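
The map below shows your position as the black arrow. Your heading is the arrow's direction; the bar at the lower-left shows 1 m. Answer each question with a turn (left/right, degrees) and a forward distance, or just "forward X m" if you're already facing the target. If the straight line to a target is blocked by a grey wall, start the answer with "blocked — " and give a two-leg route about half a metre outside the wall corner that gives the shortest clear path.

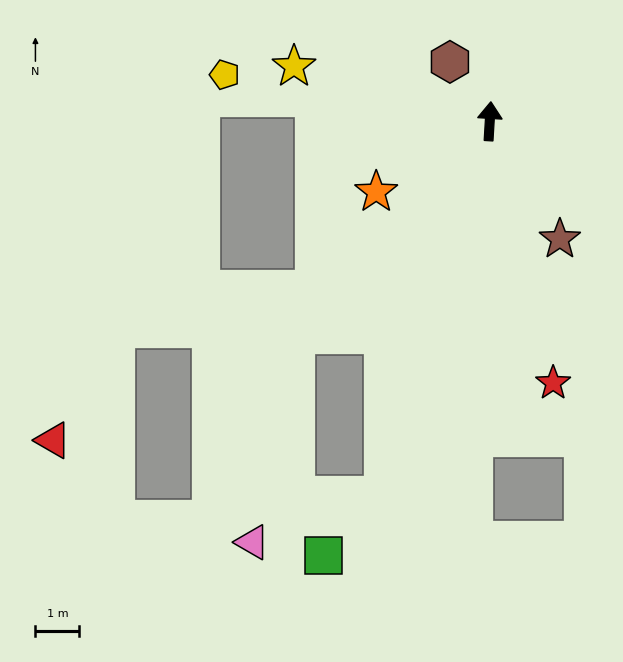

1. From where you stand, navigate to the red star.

turn right 163°, forward 6.1 m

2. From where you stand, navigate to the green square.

blocked — turn left 167°, forward 8.8 m, then turn right 28°, forward 1.9 m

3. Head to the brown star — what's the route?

turn right 146°, forward 3.1 m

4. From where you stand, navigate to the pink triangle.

blocked — turn left 141°, forward 6.6 m, then turn left 30°, forward 4.8 m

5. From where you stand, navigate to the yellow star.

turn left 78°, forward 4.6 m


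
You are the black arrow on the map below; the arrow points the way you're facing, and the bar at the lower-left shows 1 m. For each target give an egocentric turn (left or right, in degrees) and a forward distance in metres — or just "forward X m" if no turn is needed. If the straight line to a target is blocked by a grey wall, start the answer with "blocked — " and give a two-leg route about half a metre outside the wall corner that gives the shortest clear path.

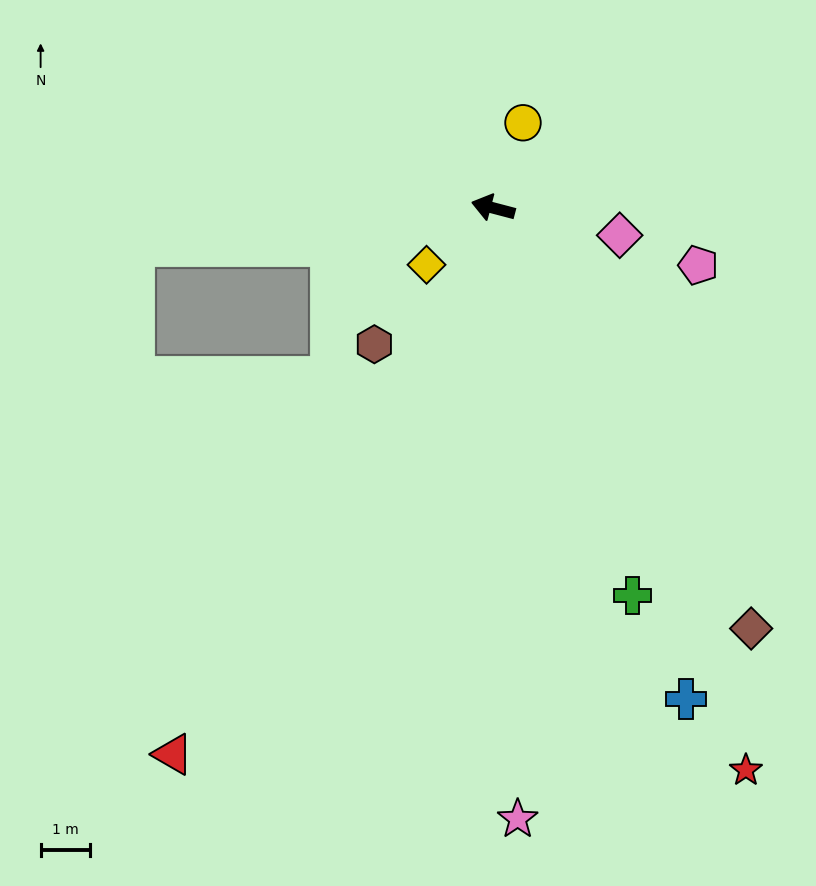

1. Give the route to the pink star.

turn left 107°, forward 12.5 m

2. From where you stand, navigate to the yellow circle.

turn right 95°, forward 1.8 m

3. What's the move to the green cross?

turn left 124°, forward 8.4 m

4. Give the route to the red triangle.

turn left 74°, forward 12.9 m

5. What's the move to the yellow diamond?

turn left 55°, forward 1.8 m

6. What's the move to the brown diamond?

turn left 136°, forward 10.0 m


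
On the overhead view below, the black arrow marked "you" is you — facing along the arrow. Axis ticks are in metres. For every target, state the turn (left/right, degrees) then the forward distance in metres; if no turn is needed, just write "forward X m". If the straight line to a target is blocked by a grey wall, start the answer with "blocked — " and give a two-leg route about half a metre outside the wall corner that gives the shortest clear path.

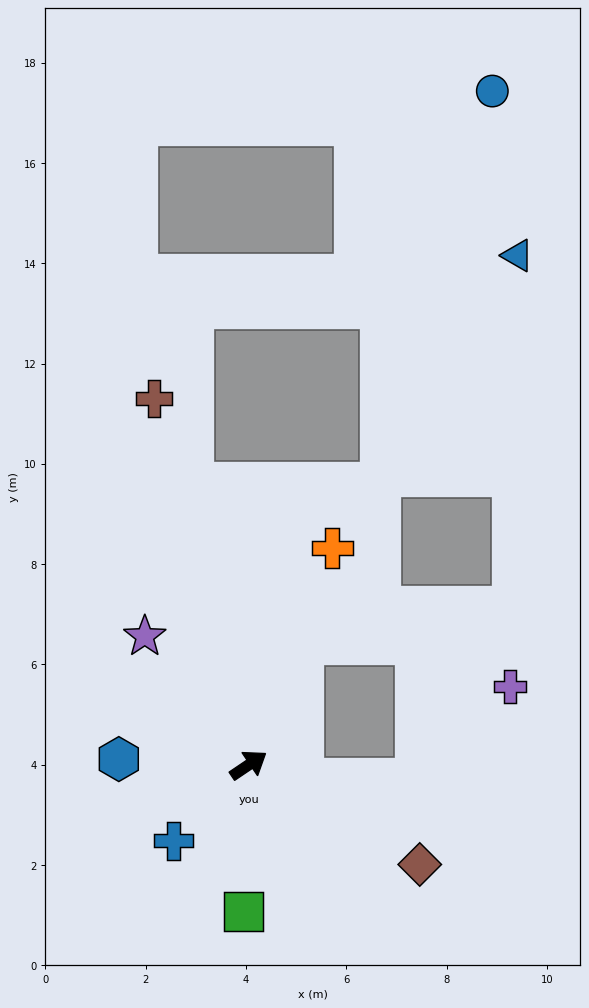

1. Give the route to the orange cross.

turn left 35°, forward 4.6 m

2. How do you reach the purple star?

turn left 95°, forward 3.3 m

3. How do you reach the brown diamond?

turn right 64°, forward 3.9 m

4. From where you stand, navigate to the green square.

turn right 126°, forward 2.9 m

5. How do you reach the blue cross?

turn right 169°, forward 2.1 m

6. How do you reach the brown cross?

turn left 70°, forward 7.5 m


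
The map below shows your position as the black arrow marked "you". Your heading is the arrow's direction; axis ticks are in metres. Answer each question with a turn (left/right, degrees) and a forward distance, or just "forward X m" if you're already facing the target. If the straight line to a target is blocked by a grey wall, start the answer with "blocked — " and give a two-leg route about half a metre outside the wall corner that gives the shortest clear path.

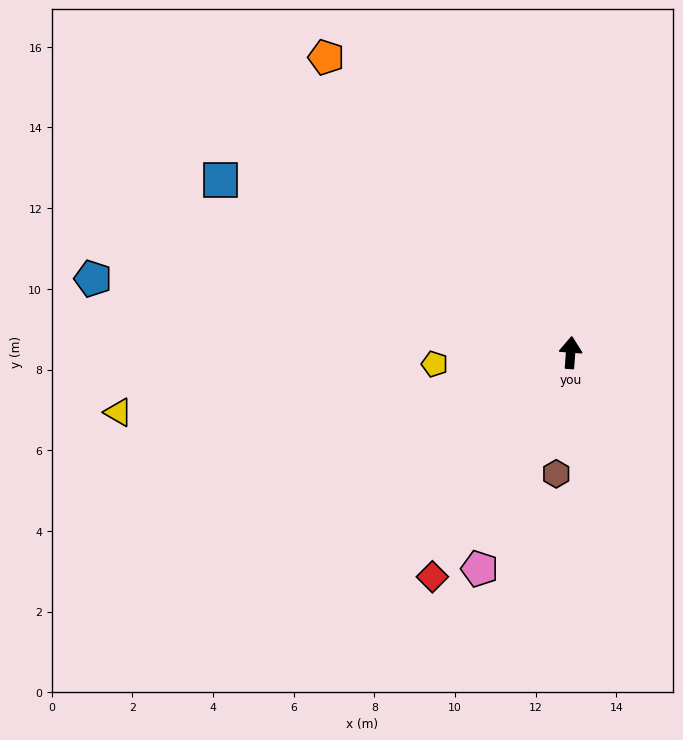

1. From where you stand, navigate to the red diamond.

turn left 153°, forward 6.5 m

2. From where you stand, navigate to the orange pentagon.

turn left 44°, forward 9.5 m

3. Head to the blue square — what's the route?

turn left 68°, forward 9.7 m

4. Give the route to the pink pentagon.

turn left 161°, forward 5.8 m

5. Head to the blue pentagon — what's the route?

turn left 85°, forward 12.0 m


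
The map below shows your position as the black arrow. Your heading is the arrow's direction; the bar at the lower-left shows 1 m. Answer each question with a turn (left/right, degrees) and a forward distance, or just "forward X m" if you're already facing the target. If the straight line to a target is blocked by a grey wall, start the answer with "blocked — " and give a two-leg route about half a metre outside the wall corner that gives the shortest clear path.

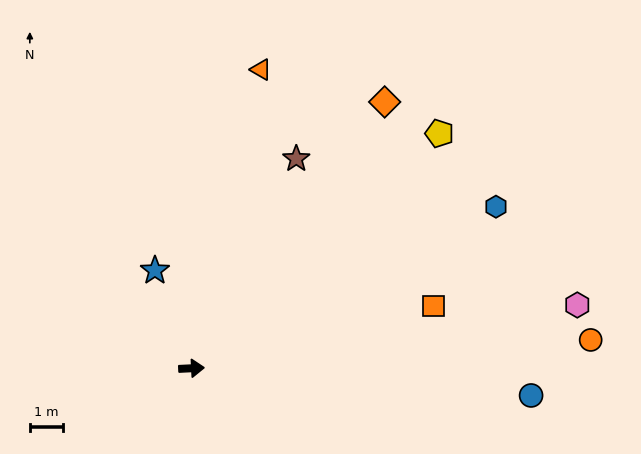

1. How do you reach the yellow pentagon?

turn left 41°, forward 10.4 m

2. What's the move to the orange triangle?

turn left 74°, forward 9.4 m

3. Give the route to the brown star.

turn left 61°, forward 7.1 m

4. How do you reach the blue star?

turn left 108°, forward 3.2 m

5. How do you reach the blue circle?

turn right 7°, forward 10.4 m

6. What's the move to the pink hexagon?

turn left 7°, forward 11.9 m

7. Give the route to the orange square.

turn left 12°, forward 7.6 m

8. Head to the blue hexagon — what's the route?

turn left 25°, forward 10.5 m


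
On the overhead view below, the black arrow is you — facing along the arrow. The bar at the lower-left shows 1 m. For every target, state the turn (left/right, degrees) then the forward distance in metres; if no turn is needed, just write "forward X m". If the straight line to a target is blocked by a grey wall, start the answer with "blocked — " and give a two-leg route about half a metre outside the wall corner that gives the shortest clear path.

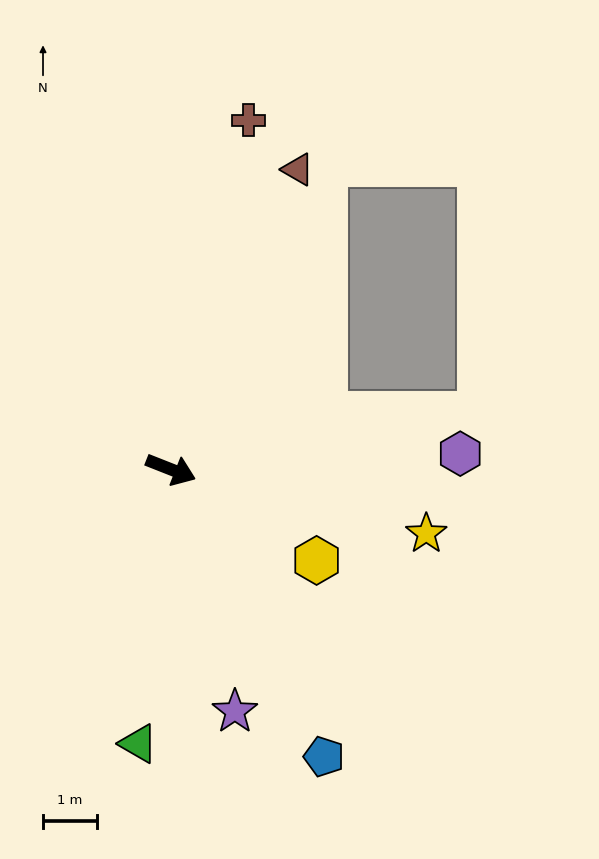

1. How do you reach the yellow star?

turn left 7°, forward 4.9 m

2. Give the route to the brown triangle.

turn left 89°, forward 6.0 m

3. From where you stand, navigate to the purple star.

turn right 54°, forward 4.6 m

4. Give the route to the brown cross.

turn left 99°, forward 6.6 m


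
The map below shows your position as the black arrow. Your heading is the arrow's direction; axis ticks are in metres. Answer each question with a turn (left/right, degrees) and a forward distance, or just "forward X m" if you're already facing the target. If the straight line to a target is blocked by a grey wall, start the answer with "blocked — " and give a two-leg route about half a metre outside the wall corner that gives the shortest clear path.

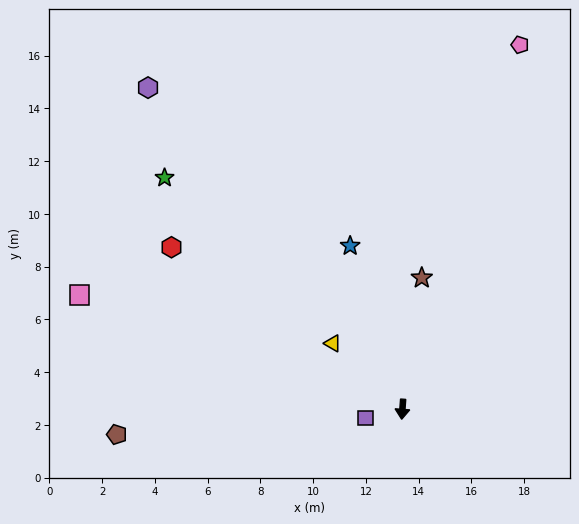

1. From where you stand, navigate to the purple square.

turn right 72°, forward 1.4 m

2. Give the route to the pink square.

turn right 105°, forward 13.0 m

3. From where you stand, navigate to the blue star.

turn right 158°, forward 6.5 m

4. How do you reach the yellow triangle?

turn right 129°, forward 3.6 m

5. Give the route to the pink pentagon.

turn left 166°, forward 14.5 m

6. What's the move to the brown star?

turn left 176°, forward 5.0 m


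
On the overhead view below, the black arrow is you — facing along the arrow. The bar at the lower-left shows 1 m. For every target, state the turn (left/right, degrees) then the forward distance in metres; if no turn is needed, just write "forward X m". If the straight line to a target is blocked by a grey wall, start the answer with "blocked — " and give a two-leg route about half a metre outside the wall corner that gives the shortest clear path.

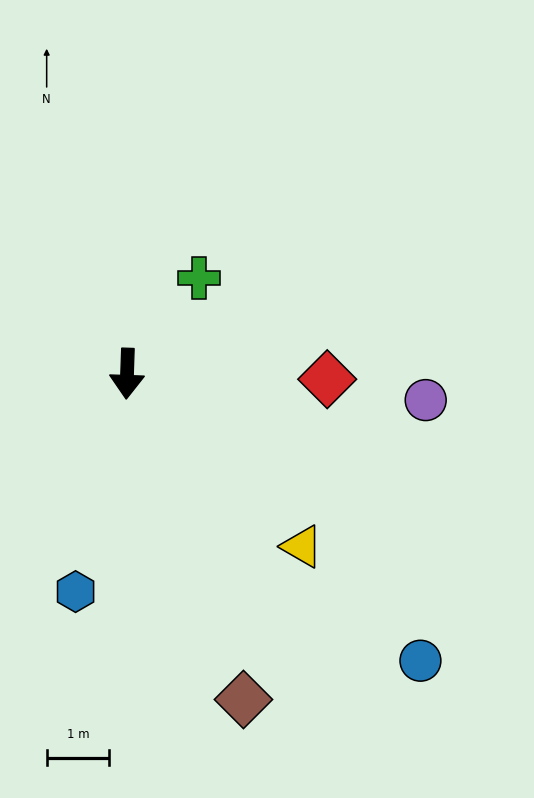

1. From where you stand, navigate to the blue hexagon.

turn right 11°, forward 3.6 m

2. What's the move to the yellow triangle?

turn left 47°, forward 3.9 m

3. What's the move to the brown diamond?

turn left 22°, forward 5.6 m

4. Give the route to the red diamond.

turn left 90°, forward 3.2 m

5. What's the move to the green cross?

turn left 145°, forward 1.9 m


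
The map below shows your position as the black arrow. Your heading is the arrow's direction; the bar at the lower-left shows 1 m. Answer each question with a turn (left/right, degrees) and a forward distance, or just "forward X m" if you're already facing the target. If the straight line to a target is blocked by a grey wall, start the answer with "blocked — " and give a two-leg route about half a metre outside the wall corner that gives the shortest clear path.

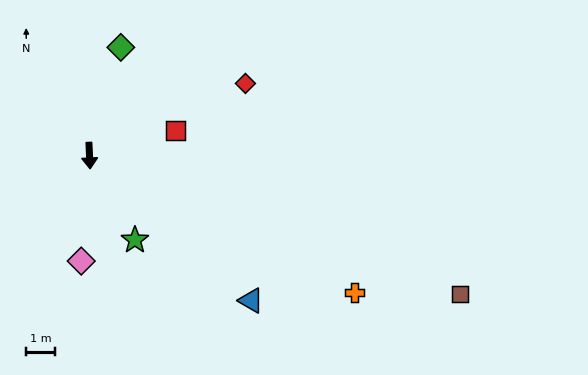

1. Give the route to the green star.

turn left 26°, forward 3.3 m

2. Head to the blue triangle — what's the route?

turn left 45°, forward 7.5 m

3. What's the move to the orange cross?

turn left 60°, forward 10.4 m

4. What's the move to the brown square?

turn left 67°, forward 13.8 m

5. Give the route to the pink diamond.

turn right 7°, forward 3.7 m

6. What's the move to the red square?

turn left 104°, forward 3.1 m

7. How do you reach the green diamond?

turn left 161°, forward 3.9 m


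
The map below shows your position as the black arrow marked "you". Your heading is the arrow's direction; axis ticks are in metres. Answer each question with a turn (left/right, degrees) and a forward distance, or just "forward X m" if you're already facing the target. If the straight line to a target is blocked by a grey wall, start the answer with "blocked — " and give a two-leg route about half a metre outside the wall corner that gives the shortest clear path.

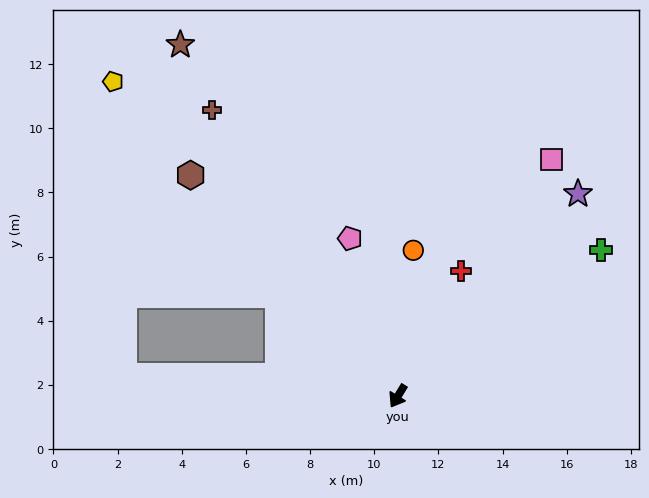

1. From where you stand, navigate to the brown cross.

turn right 116°, forward 10.6 m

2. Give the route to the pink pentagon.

turn right 132°, forward 5.1 m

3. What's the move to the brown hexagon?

turn right 105°, forward 9.4 m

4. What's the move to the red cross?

turn right 175°, forward 4.4 m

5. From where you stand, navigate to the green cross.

turn left 157°, forward 7.8 m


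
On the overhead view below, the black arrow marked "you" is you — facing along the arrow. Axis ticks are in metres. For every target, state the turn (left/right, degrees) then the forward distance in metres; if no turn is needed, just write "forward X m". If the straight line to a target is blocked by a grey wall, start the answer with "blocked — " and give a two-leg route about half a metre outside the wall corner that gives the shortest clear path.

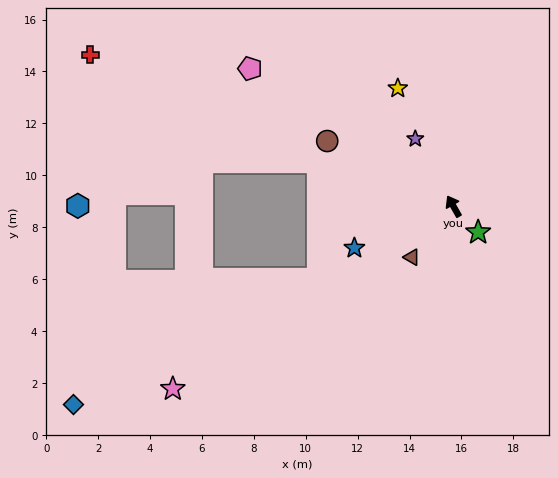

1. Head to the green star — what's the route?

turn right 166°, forward 1.4 m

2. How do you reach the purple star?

forward 3.0 m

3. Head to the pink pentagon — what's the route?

turn left 26°, forward 9.5 m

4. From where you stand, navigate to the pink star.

turn left 94°, forward 12.9 m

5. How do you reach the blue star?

turn left 83°, forward 4.1 m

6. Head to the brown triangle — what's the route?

turn left 111°, forward 2.5 m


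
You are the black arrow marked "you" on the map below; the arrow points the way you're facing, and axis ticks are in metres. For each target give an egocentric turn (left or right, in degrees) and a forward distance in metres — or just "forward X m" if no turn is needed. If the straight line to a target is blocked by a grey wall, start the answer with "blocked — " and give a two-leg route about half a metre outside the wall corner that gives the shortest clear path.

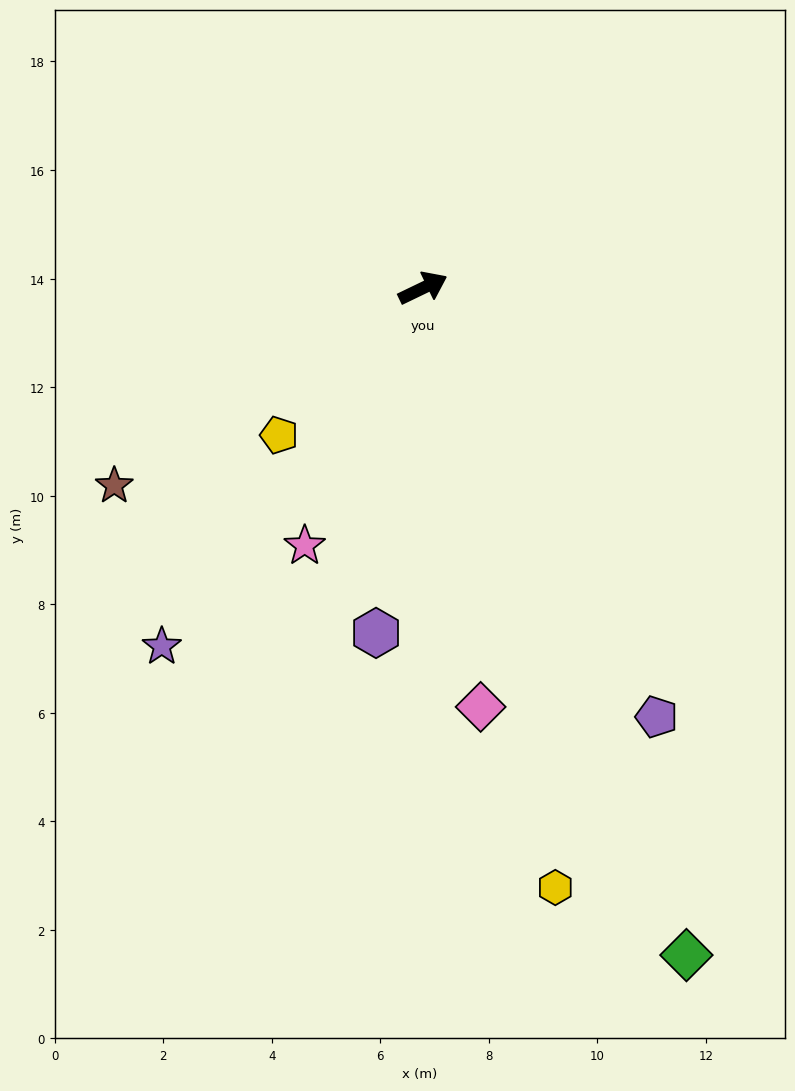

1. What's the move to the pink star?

turn right 140°, forward 5.2 m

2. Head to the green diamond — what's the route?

turn right 94°, forward 13.2 m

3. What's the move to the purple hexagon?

turn right 123°, forward 6.4 m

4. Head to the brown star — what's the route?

turn right 173°, forward 6.8 m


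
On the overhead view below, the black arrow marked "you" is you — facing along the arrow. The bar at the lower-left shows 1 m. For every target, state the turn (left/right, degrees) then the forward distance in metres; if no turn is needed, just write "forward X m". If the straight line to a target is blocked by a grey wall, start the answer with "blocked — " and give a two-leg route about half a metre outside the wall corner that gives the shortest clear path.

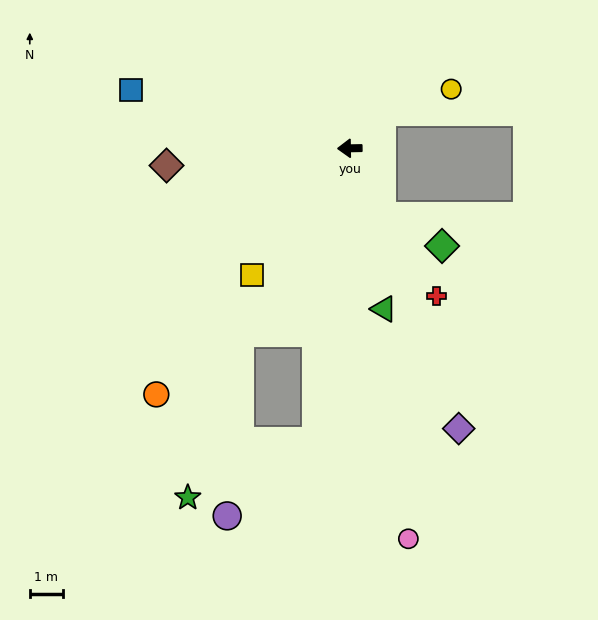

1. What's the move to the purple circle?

blocked — turn left 82°, forward 8.9 m, then turn right 43°, forward 3.5 m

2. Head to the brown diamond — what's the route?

turn left 4°, forward 5.6 m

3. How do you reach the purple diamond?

turn left 110°, forward 9.1 m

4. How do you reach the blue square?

turn right 16°, forward 6.9 m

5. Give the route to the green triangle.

turn left 101°, forward 5.0 m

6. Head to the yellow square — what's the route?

turn left 51°, forward 4.9 m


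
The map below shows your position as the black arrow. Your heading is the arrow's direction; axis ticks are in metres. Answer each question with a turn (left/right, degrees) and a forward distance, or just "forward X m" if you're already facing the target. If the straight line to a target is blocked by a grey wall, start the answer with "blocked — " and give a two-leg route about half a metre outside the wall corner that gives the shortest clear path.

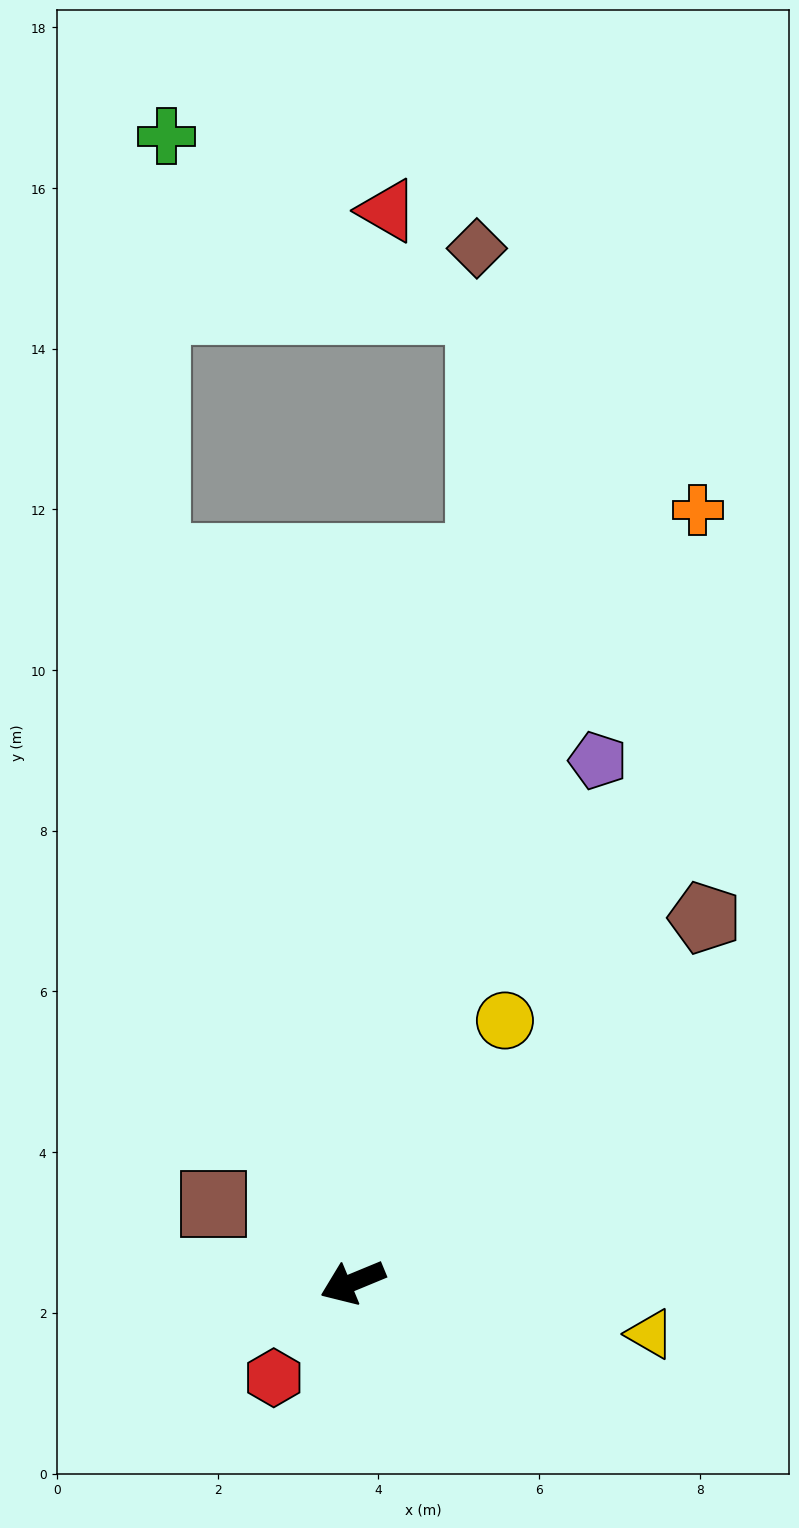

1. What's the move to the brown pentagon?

turn right 156°, forward 6.3 m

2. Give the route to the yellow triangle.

turn left 148°, forward 3.8 m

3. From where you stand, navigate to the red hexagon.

turn left 28°, forward 1.5 m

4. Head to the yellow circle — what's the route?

turn right 143°, forward 3.8 m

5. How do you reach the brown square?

turn right 52°, forward 2.0 m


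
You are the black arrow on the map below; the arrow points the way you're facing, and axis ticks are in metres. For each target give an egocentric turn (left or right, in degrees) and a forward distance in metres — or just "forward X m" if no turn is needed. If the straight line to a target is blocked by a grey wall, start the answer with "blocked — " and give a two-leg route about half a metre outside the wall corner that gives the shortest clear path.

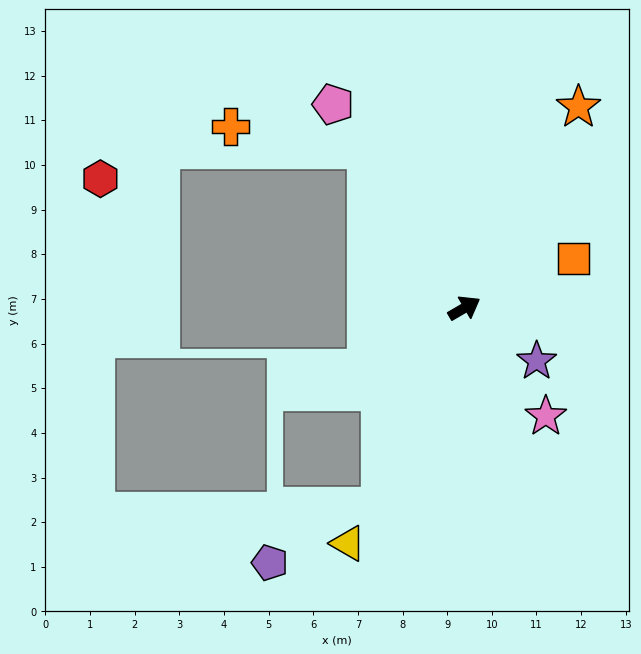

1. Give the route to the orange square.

turn right 6°, forward 2.7 m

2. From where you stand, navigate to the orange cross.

blocked — turn left 91°, forward 4.2 m, then turn left 49°, forward 3.1 m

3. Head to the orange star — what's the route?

turn left 30°, forward 5.2 m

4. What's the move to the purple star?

turn right 66°, forward 2.0 m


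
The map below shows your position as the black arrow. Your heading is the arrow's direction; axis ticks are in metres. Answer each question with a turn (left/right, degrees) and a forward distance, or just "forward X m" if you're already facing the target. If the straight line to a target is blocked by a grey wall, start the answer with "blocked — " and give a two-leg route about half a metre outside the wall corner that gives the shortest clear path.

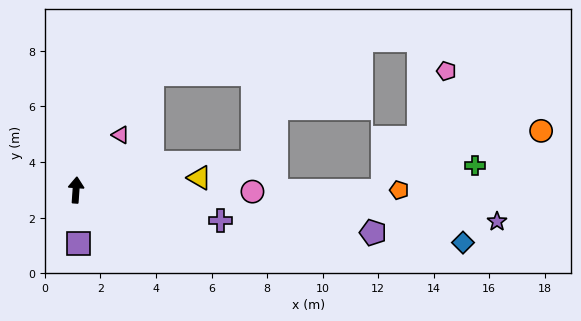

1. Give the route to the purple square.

turn right 173°, forward 1.9 m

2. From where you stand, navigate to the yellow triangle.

turn right 80°, forward 4.5 m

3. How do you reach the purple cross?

turn right 98°, forward 5.3 m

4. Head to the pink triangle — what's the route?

turn right 35°, forward 2.6 m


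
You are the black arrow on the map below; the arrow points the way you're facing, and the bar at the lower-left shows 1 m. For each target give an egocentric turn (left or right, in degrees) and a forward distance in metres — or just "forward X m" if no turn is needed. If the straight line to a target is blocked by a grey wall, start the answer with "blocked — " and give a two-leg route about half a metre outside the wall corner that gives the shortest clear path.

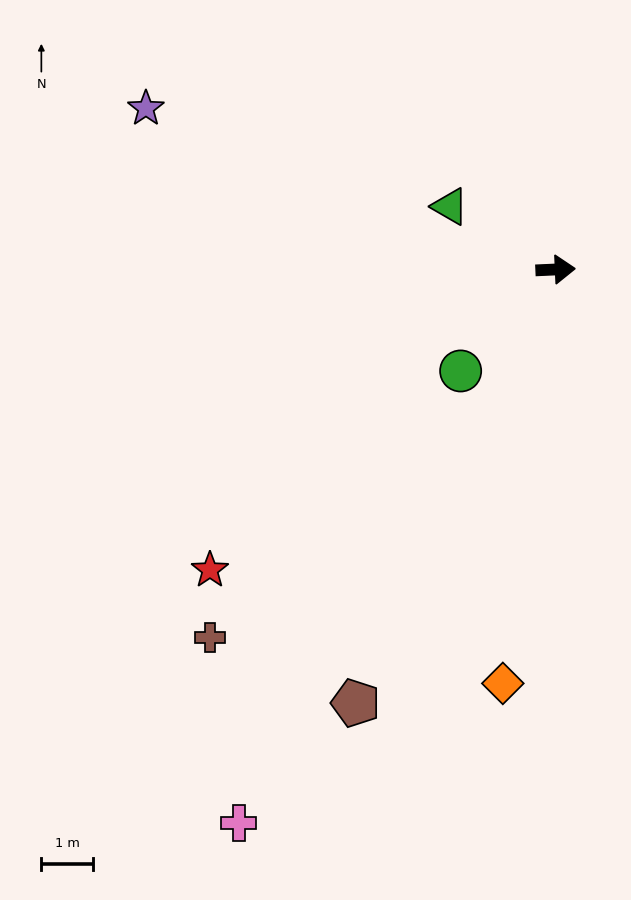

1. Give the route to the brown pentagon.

turn right 117°, forward 9.2 m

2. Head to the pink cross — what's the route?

turn right 122°, forward 12.3 m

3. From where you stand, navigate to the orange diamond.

turn right 100°, forward 8.1 m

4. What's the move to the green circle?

turn right 136°, forward 2.7 m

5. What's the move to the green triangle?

turn left 147°, forward 2.4 m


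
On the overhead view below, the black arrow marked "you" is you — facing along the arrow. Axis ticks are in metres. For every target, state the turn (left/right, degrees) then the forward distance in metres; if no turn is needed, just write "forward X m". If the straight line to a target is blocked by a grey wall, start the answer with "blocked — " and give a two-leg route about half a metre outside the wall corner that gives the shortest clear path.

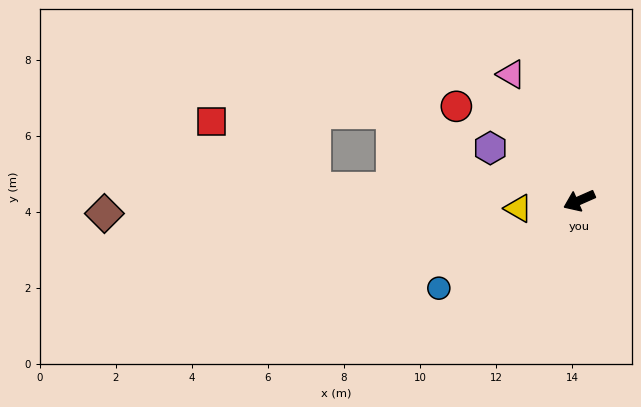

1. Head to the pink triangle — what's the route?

turn right 85°, forward 3.8 m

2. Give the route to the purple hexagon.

turn right 54°, forward 2.7 m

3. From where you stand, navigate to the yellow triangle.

turn right 16°, forward 1.6 m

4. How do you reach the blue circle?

turn left 8°, forward 4.4 m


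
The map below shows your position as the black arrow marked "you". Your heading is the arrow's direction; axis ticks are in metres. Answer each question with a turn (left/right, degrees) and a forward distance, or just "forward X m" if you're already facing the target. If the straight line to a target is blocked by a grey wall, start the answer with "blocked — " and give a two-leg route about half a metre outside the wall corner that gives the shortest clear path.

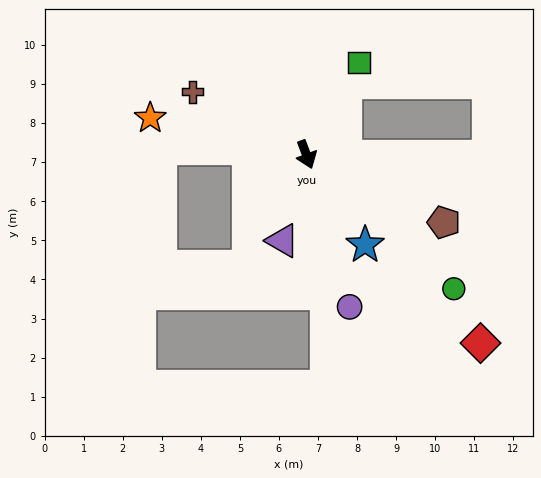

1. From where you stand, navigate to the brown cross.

turn right 139°, forward 3.3 m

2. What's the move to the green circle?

turn left 27°, forward 5.1 m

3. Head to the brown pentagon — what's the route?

turn left 43°, forward 3.9 m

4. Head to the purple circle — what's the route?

turn right 5°, forward 4.1 m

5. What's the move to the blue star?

turn left 12°, forward 2.8 m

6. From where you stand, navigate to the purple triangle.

turn right 36°, forward 2.3 m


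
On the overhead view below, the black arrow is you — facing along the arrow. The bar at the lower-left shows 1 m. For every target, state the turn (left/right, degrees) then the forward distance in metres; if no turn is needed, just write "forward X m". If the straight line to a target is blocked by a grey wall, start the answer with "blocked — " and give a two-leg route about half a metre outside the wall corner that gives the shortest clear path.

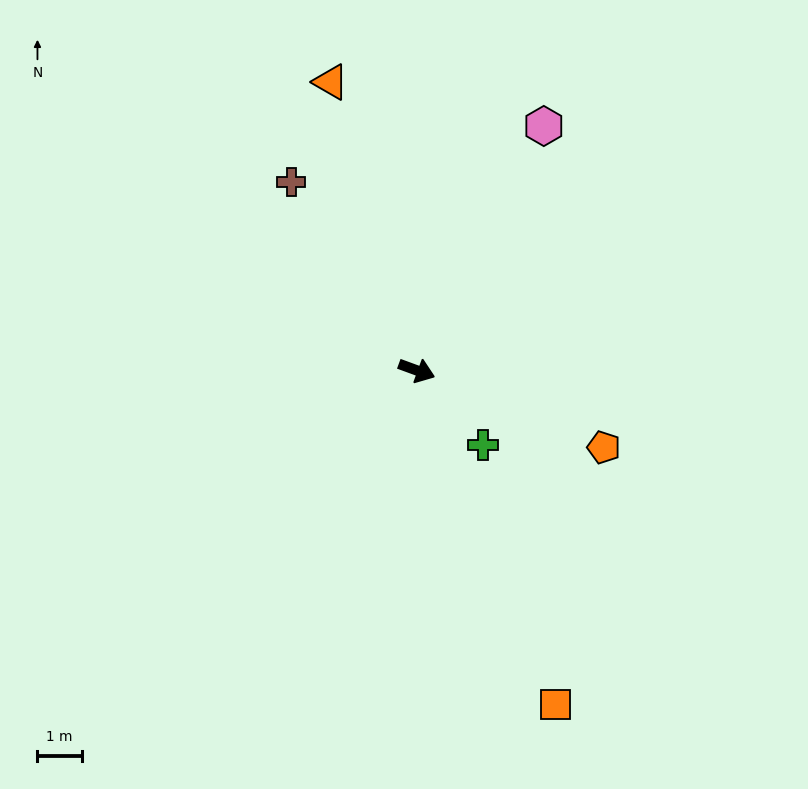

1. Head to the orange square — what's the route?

turn right 47°, forward 8.2 m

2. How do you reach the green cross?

turn right 28°, forward 2.3 m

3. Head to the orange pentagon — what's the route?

turn right 2°, forward 4.6 m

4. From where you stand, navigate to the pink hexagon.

turn left 83°, forward 6.2 m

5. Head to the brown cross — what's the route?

turn left 144°, forward 5.1 m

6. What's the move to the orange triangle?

turn left 127°, forward 6.8 m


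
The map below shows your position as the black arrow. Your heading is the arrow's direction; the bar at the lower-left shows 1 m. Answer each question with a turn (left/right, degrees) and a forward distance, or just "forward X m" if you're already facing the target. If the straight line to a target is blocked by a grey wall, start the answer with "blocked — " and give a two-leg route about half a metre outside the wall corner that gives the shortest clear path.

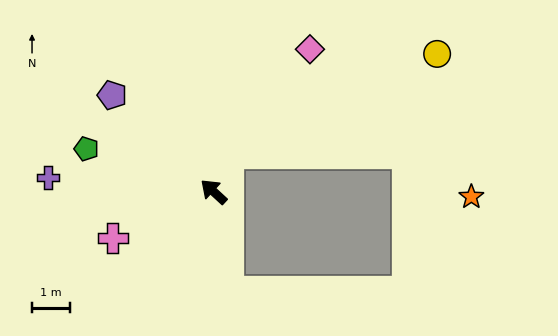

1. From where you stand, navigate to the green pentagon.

turn left 24°, forward 3.5 m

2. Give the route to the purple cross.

turn left 38°, forward 4.3 m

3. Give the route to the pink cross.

turn left 67°, forward 2.9 m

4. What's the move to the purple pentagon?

forward 3.6 m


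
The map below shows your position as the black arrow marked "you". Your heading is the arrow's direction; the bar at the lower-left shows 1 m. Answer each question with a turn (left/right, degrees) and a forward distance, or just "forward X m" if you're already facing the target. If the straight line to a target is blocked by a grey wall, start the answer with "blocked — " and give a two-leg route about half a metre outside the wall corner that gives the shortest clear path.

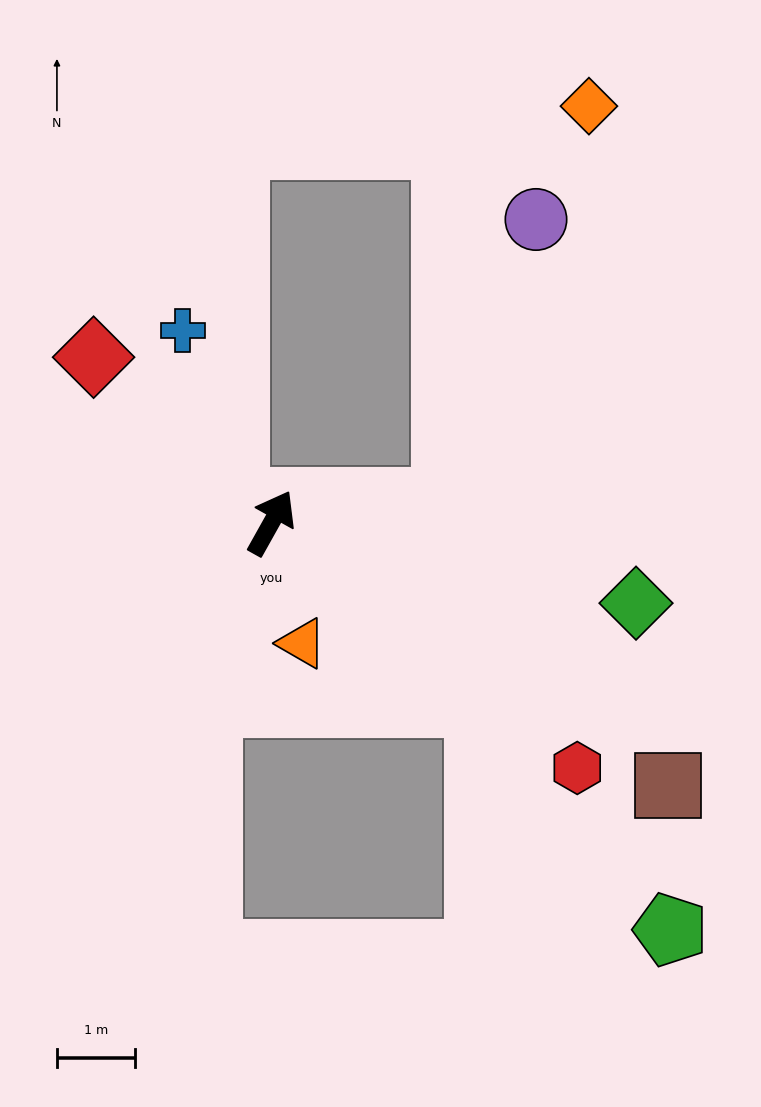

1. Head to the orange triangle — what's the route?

turn right 137°, forward 1.6 m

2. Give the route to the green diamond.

turn right 73°, forward 4.8 m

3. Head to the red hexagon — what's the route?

turn right 99°, forward 5.0 m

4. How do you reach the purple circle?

blocked — turn right 54°, forward 2.2 m, then turn left 65°, forward 3.8 m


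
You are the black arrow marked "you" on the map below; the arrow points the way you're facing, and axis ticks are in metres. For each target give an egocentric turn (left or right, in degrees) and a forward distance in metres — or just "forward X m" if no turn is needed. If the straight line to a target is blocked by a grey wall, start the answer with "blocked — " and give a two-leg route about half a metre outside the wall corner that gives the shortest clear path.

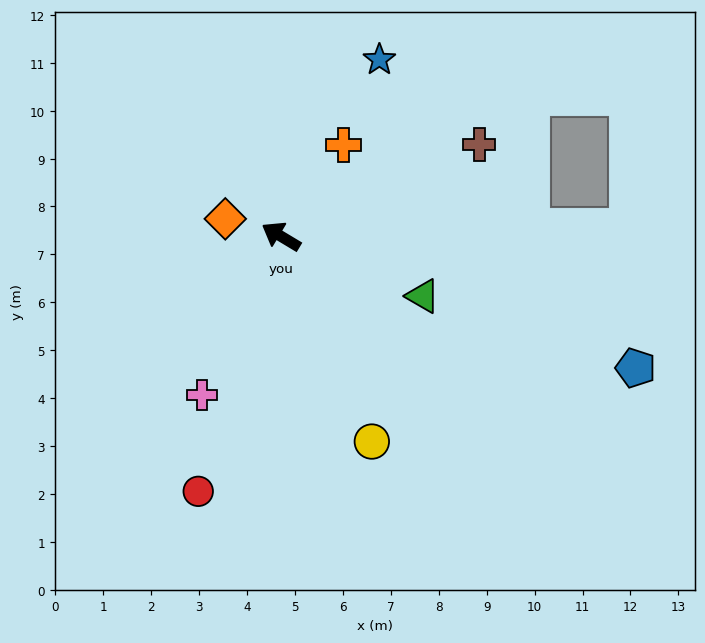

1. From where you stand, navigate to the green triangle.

turn right 172°, forward 3.2 m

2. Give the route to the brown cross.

turn right 124°, forward 4.6 m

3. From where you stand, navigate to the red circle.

turn left 103°, forward 5.6 m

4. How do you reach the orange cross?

turn right 93°, forward 2.3 m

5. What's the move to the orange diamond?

turn left 14°, forward 1.2 m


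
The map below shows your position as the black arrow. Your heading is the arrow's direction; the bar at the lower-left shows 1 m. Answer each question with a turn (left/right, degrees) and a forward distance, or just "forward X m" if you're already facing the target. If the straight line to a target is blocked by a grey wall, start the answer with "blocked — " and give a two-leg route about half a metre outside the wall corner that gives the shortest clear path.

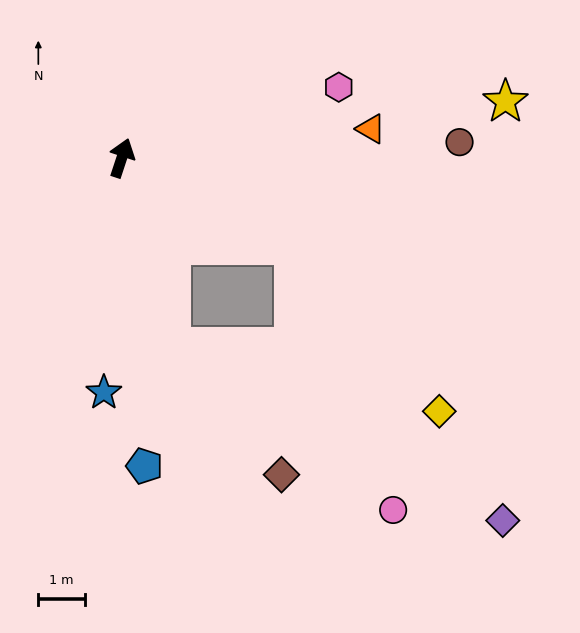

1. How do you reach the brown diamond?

blocked — turn right 147°, forward 4.2 m, then turn left 26°, forward 3.6 m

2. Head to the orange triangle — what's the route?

turn right 65°, forward 5.4 m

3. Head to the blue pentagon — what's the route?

turn right 158°, forward 6.6 m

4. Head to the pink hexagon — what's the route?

turn right 54°, forward 4.9 m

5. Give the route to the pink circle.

blocked — turn right 147°, forward 4.2 m, then turn left 39°, forward 5.9 m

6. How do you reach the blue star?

turn right 166°, forward 5.0 m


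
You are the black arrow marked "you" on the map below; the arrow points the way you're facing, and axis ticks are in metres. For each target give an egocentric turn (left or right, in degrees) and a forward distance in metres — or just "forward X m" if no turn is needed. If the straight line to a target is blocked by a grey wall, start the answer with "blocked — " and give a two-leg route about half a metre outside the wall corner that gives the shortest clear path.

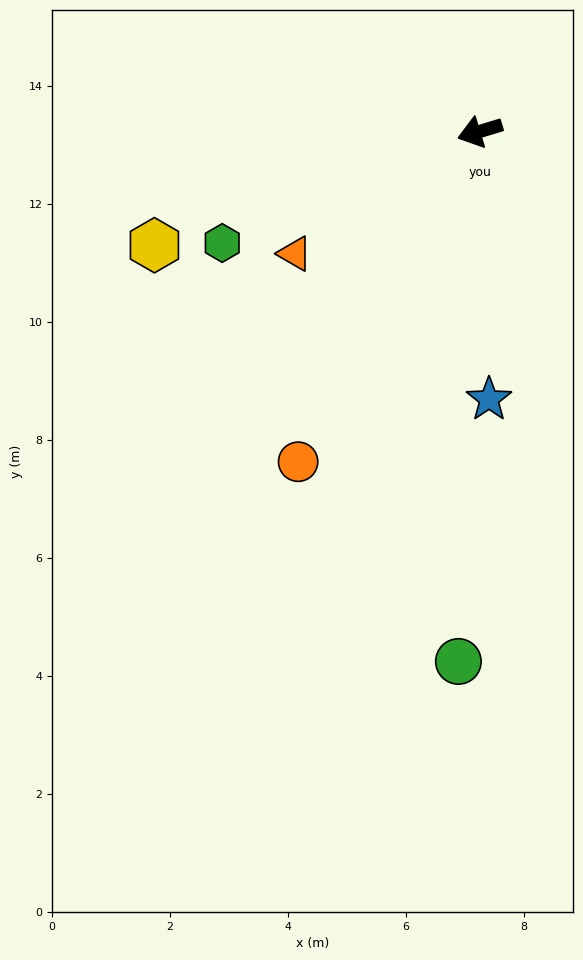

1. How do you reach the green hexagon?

turn left 7°, forward 4.8 m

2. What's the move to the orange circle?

turn left 44°, forward 6.4 m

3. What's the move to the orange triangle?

turn left 17°, forward 3.8 m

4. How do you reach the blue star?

turn left 75°, forward 4.5 m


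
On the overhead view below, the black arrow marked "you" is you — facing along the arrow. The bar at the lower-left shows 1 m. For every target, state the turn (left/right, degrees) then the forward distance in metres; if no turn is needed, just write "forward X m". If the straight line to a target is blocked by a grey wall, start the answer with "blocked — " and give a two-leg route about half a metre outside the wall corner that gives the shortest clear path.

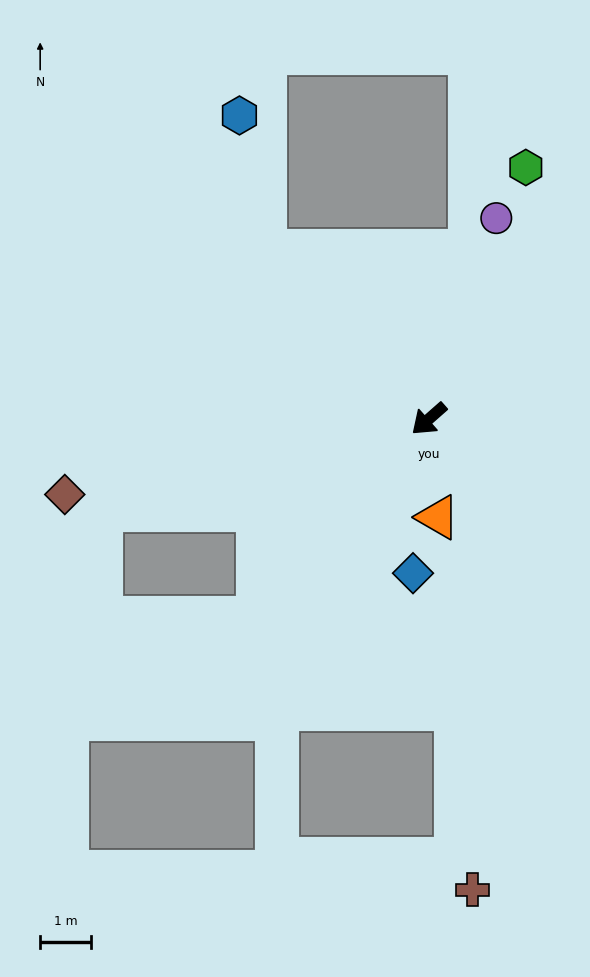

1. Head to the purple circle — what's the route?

turn right 150°, forward 4.2 m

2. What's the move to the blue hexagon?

blocked — turn right 87°, forward 4.6 m, then turn right 34°, forward 2.7 m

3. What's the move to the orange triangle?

turn left 54°, forward 1.9 m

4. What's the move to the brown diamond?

turn right 30°, forward 7.3 m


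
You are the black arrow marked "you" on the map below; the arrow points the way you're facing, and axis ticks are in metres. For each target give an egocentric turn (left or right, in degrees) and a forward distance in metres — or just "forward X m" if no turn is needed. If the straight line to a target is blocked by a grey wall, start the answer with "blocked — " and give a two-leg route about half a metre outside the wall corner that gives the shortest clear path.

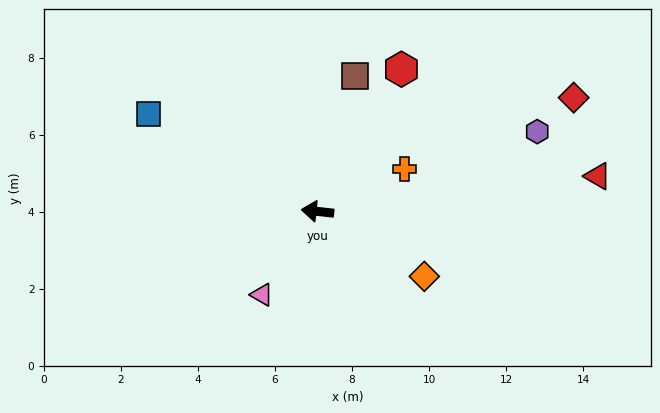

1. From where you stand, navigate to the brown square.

turn right 99°, forward 3.6 m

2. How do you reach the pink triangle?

turn left 62°, forward 2.6 m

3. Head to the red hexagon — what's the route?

turn right 114°, forward 4.3 m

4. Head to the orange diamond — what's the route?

turn left 155°, forward 3.2 m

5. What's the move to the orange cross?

turn right 148°, forward 2.5 m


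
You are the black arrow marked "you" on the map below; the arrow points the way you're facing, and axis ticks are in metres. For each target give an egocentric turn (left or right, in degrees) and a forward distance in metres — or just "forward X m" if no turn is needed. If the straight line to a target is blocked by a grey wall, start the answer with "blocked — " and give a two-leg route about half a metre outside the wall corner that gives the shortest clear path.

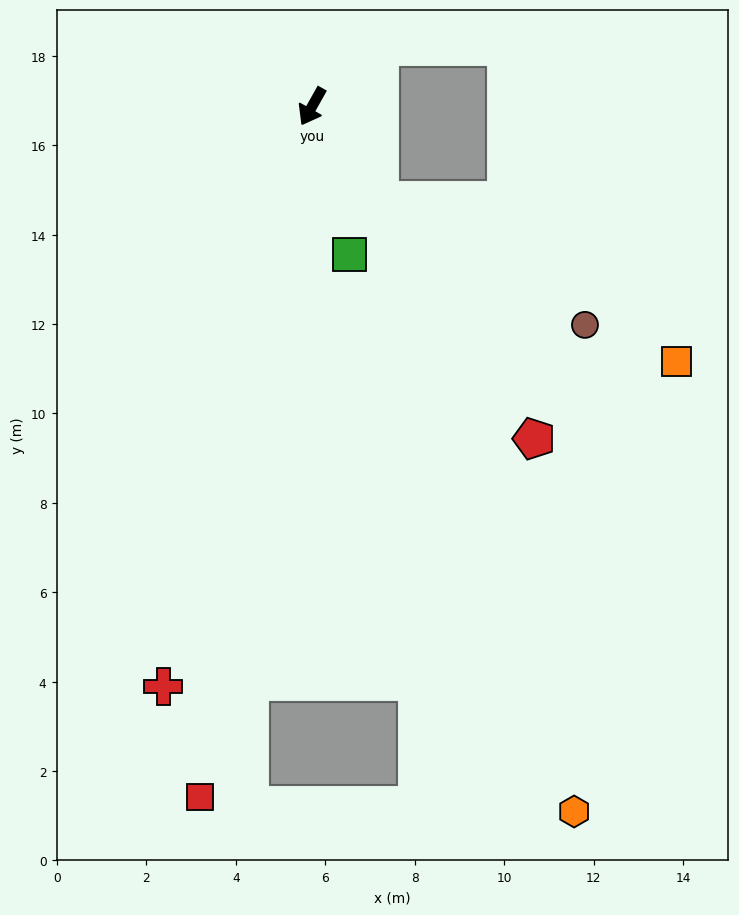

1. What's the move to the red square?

turn left 20°, forward 15.6 m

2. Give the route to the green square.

turn left 43°, forward 3.4 m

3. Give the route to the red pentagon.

turn left 63°, forward 8.9 m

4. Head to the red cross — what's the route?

turn left 15°, forward 13.4 m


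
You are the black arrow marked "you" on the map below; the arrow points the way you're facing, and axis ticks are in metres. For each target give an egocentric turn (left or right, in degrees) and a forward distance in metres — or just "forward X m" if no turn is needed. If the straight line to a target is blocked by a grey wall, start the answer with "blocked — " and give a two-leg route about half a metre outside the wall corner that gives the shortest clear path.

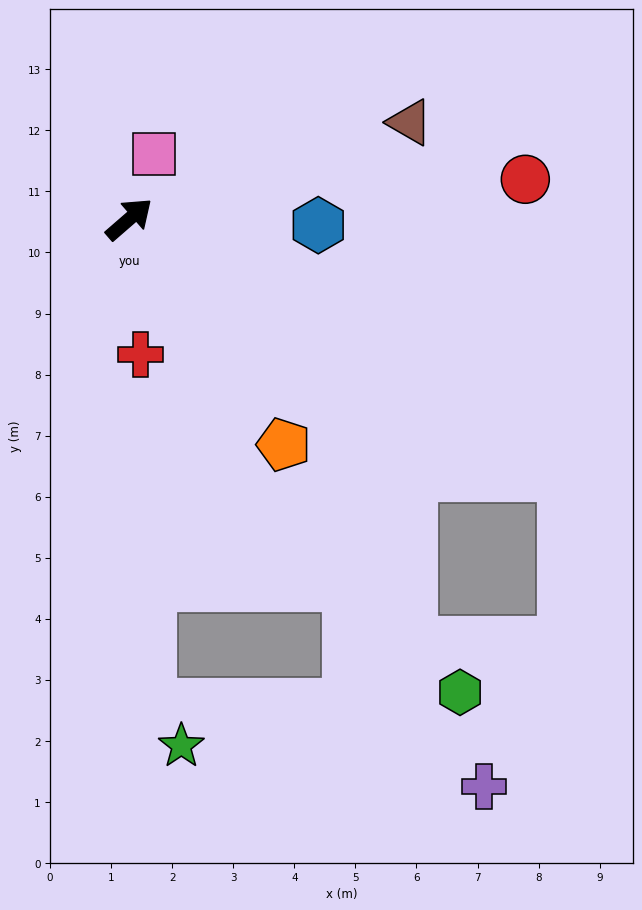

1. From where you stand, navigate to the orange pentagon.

turn right 97°, forward 4.5 m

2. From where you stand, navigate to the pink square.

turn left 28°, forward 1.1 m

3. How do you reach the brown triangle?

turn right 22°, forward 4.9 m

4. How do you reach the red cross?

turn right 126°, forward 2.2 m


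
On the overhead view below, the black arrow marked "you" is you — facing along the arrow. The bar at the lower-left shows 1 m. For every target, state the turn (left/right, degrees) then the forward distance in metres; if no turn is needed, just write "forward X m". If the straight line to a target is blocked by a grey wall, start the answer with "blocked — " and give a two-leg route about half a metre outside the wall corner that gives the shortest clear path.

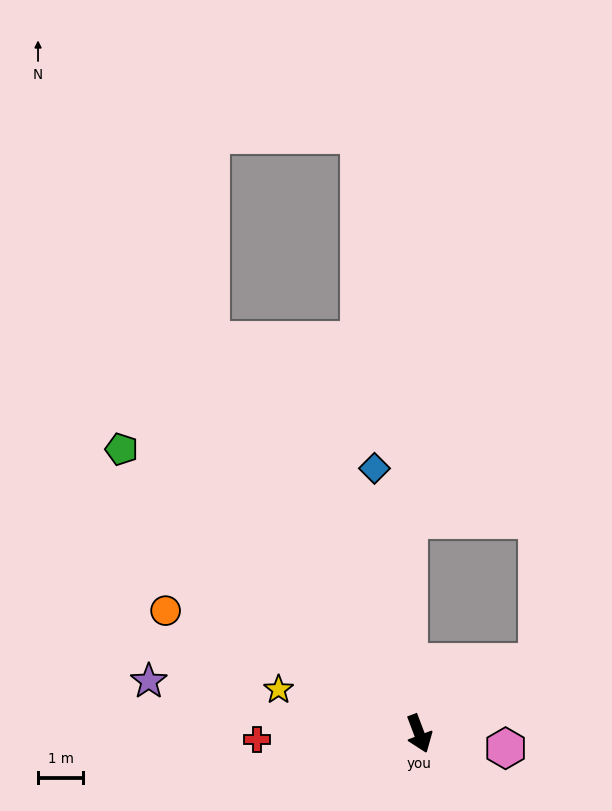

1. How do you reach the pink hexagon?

turn left 60°, forward 1.9 m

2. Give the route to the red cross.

turn right 109°, forward 3.6 m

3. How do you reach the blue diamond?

turn left 169°, forward 5.9 m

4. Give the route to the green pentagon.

turn right 154°, forward 9.1 m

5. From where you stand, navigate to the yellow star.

turn right 128°, forward 3.3 m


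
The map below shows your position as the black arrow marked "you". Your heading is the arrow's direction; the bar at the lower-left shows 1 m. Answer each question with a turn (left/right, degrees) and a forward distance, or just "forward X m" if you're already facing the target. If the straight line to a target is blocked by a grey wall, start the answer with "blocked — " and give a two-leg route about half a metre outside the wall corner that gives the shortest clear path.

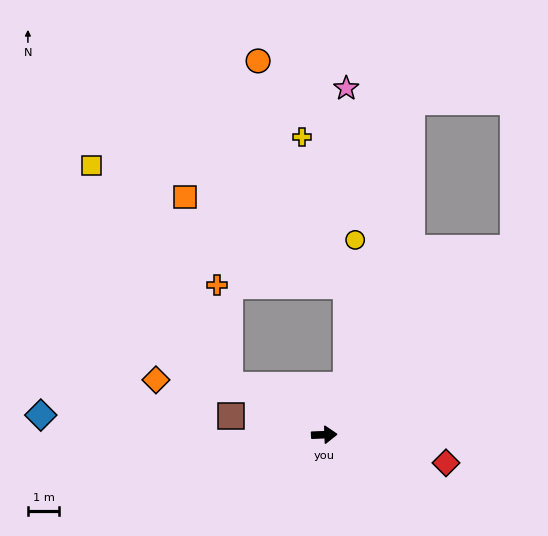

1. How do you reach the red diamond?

turn right 15°, forward 4.0 m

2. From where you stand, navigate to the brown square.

turn left 167°, forward 3.0 m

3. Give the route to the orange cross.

blocked — turn left 150°, forward 3.4 m, then turn right 54°, forward 3.2 m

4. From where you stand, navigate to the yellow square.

blocked — turn left 150°, forward 3.4 m, then turn right 30°, forward 8.3 m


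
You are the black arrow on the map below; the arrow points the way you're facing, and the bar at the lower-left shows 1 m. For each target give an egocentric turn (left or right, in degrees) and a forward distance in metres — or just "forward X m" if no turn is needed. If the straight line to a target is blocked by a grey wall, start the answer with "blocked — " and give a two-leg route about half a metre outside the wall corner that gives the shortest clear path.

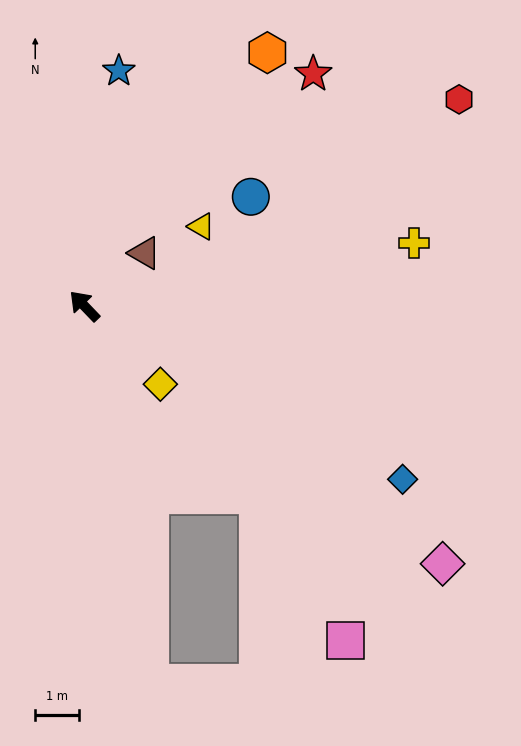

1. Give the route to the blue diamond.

turn right 162°, forward 8.4 m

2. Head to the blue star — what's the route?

turn right 52°, forward 5.5 m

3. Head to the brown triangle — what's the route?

turn right 93°, forward 1.9 m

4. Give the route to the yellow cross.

turn right 123°, forward 7.7 m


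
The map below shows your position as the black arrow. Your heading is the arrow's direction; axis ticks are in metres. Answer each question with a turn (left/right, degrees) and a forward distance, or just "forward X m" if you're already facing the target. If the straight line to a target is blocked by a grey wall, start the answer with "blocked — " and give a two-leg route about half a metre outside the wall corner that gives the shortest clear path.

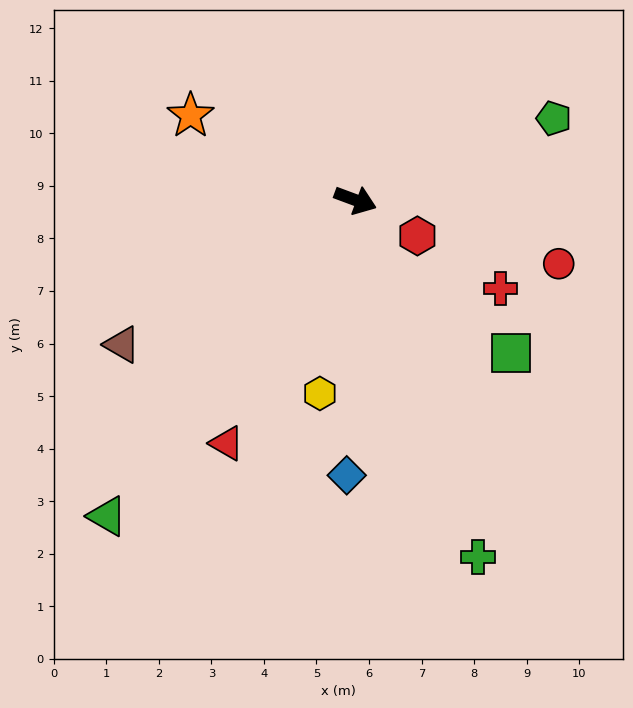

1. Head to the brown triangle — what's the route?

turn right 128°, forward 5.2 m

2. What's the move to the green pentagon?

turn left 43°, forward 4.1 m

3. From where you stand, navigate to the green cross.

turn right 51°, forward 7.2 m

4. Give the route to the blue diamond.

turn right 71°, forward 5.2 m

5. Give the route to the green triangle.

turn right 108°, forward 7.7 m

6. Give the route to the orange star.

turn left 173°, forward 3.5 m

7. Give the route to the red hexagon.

turn right 10°, forward 1.4 m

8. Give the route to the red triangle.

turn right 98°, forward 5.2 m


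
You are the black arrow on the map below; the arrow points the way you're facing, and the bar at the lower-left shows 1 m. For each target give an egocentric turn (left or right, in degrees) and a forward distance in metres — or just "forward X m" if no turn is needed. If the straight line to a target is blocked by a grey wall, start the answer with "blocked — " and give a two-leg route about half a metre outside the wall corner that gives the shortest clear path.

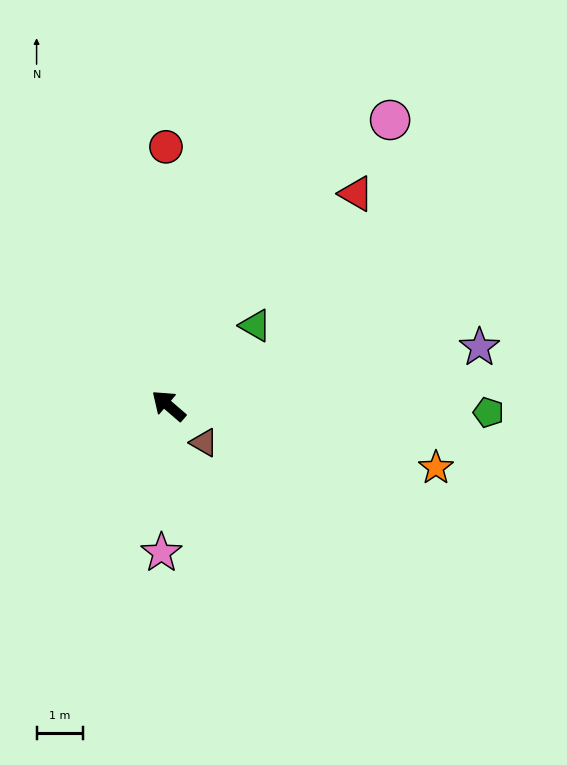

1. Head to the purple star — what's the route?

turn right 129°, forward 6.9 m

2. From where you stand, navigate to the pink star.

turn left 128°, forward 3.2 m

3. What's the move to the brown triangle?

turn left 175°, forward 1.1 m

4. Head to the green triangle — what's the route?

turn right 97°, forward 2.6 m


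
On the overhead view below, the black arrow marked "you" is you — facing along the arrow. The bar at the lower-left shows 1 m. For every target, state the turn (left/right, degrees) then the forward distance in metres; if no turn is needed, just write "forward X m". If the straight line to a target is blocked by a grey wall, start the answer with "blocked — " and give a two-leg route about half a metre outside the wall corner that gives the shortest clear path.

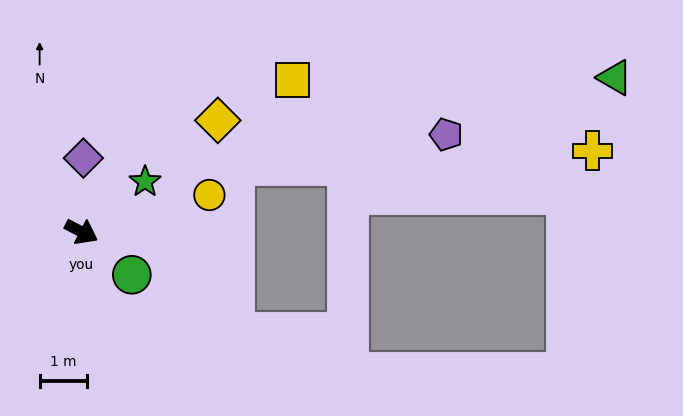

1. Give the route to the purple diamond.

turn left 116°, forward 1.5 m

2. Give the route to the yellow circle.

turn left 43°, forward 2.8 m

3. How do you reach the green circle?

turn right 13°, forward 1.4 m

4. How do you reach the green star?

turn left 66°, forward 1.7 m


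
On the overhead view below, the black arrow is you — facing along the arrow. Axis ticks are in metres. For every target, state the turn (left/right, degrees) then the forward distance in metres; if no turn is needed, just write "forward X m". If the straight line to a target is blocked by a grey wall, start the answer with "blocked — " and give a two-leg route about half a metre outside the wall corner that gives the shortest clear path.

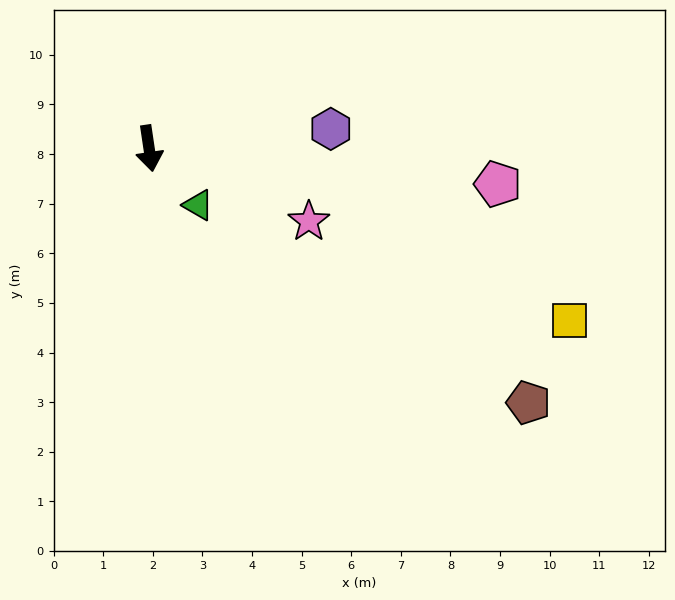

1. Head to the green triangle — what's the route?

turn left 32°, forward 1.5 m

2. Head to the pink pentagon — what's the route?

turn left 76°, forward 7.1 m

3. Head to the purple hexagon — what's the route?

turn left 88°, forward 3.7 m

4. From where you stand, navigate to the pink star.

turn left 57°, forward 3.5 m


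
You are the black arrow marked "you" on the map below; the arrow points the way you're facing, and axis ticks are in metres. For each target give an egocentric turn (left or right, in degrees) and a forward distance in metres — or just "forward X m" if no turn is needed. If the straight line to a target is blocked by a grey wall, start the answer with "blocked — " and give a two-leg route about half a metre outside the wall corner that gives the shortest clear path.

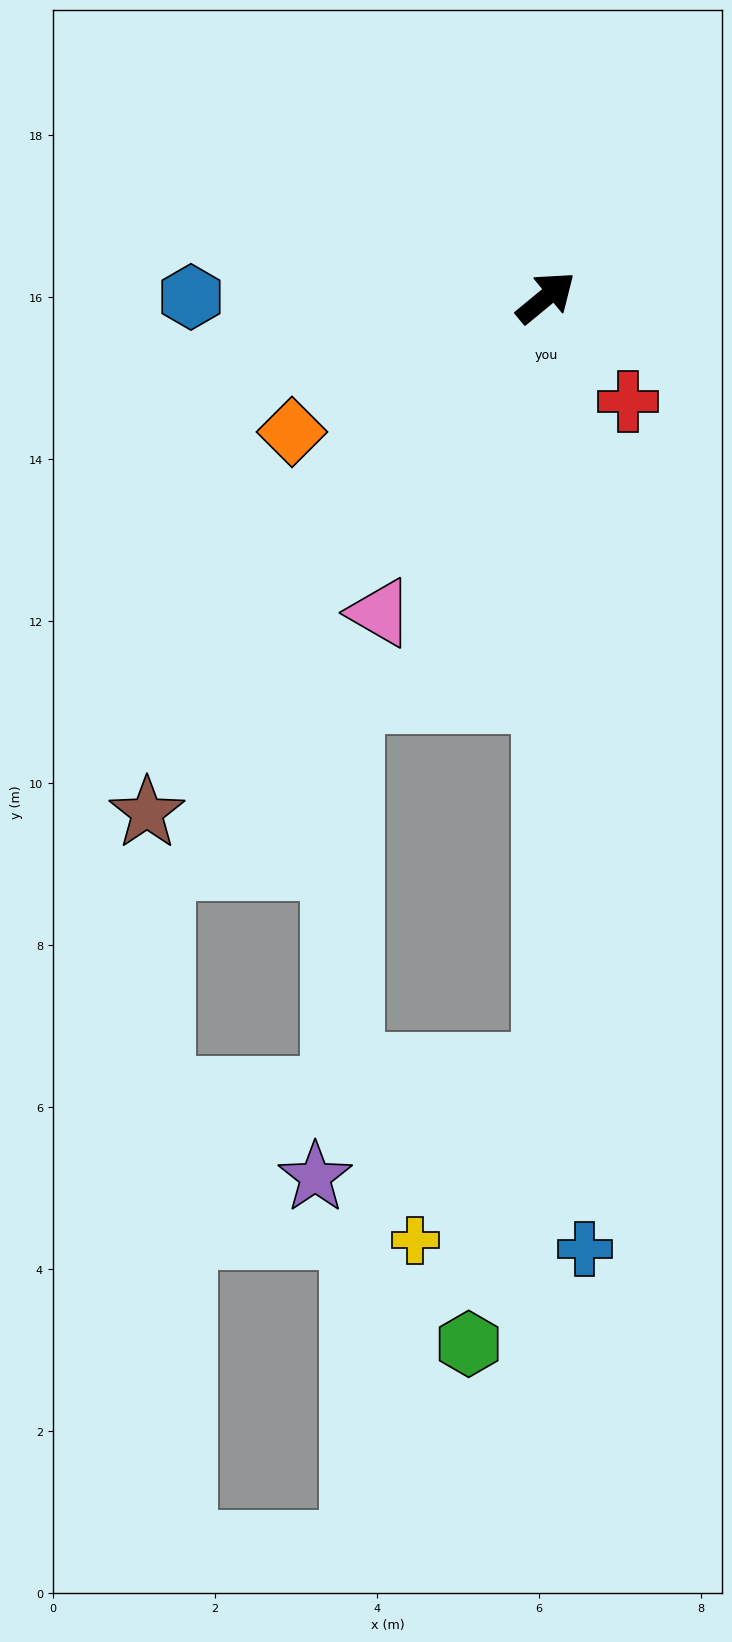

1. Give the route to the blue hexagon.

turn left 140°, forward 4.4 m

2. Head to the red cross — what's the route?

turn right 91°, forward 1.6 m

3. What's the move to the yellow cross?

blocked — turn right 130°, forward 9.5 m, then turn right 37°, forward 2.7 m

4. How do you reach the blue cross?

turn right 127°, forward 11.8 m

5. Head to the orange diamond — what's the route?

turn left 168°, forward 3.5 m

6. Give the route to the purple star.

blocked — turn right 130°, forward 9.5 m, then turn right 64°, forward 3.2 m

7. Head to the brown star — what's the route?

turn right 167°, forward 8.0 m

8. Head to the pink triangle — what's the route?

turn right 157°, forward 4.4 m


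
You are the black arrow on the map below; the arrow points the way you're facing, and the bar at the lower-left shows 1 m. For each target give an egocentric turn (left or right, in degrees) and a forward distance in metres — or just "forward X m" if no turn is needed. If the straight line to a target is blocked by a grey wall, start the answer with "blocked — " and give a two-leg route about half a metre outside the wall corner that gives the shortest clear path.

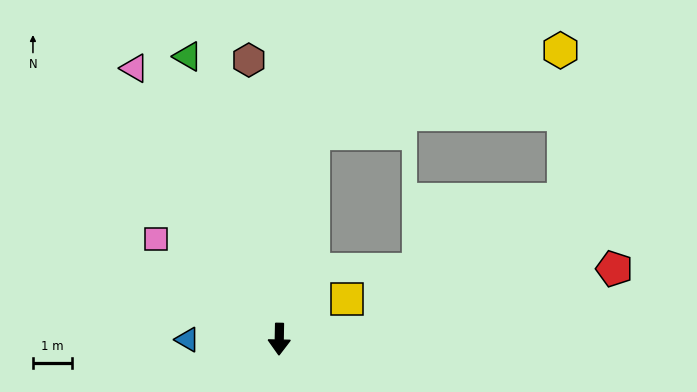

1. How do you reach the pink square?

turn right 128°, forward 4.0 m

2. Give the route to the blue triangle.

turn right 89°, forward 2.3 m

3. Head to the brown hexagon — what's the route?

turn right 173°, forward 7.1 m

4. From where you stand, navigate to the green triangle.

turn right 161°, forward 7.5 m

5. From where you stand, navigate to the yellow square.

turn left 122°, forward 2.0 m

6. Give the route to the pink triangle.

turn right 151°, forward 7.8 m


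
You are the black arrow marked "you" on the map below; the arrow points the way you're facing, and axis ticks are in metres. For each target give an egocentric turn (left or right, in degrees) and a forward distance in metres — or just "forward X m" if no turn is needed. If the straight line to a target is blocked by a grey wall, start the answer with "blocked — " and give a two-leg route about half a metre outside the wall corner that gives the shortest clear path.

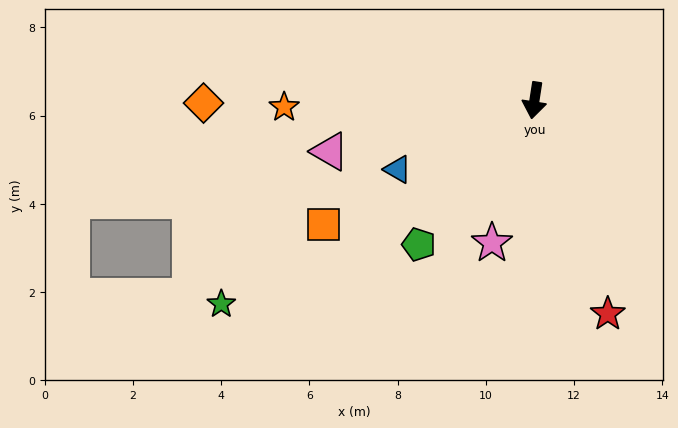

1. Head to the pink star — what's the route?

turn right 8°, forward 3.4 m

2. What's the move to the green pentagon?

turn right 30°, forward 4.2 m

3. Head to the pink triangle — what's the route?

turn right 67°, forward 4.8 m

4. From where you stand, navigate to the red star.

turn left 28°, forward 5.1 m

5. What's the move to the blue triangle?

turn right 54°, forward 3.5 m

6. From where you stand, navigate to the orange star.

turn right 80°, forward 5.7 m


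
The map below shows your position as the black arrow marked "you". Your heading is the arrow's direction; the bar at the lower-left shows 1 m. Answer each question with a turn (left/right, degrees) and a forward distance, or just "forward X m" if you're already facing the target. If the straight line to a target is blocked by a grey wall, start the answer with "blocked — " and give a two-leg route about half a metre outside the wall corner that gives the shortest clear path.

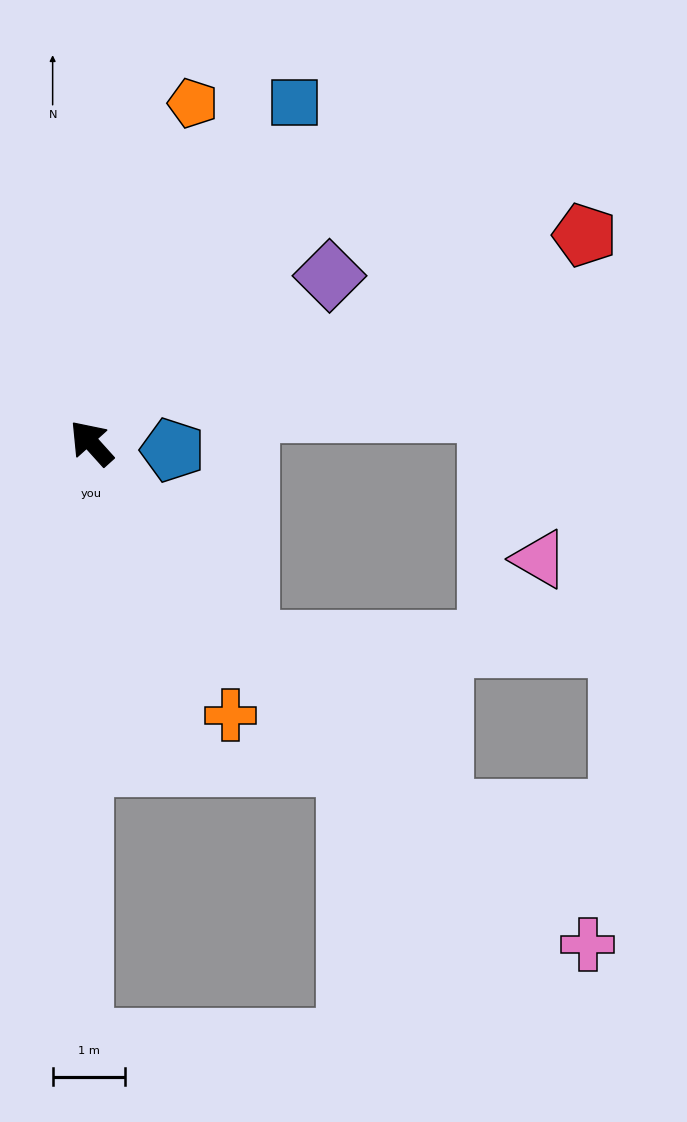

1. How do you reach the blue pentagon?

turn right 137°, forward 1.1 m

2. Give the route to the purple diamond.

turn right 97°, forward 4.0 m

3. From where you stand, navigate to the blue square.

turn right 73°, forward 5.5 m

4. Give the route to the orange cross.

turn left 165°, forward 4.2 m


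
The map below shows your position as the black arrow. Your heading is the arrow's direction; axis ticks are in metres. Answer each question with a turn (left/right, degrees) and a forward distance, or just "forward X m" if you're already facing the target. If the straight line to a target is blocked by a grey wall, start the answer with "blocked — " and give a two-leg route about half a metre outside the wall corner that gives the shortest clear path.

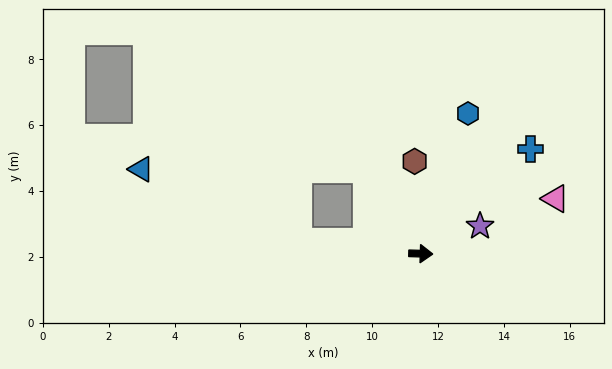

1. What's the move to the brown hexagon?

turn left 96°, forward 2.8 m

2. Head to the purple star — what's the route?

turn left 27°, forward 2.0 m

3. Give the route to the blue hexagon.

turn left 73°, forward 4.5 m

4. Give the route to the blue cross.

turn left 45°, forward 4.6 m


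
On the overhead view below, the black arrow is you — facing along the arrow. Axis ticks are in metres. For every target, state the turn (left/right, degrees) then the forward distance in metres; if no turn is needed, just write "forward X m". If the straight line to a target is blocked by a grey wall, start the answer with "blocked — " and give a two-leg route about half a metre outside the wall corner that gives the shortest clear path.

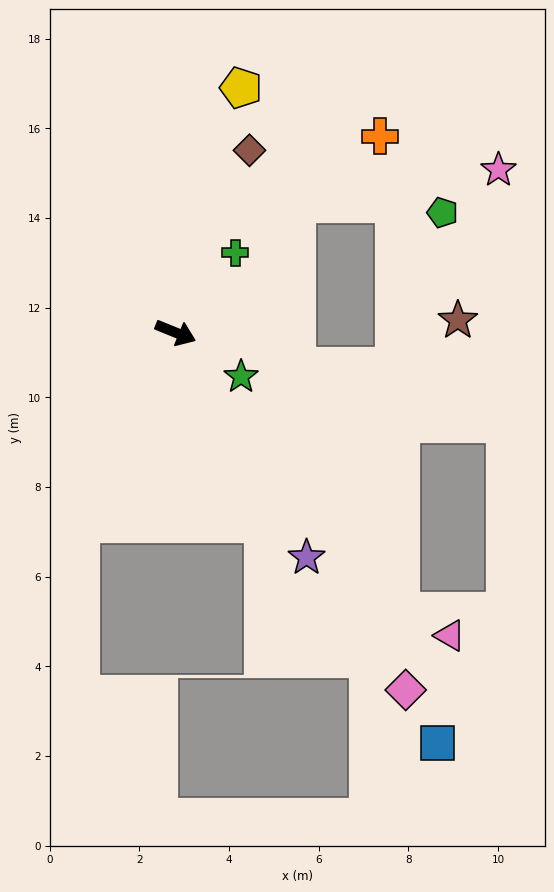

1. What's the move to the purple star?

turn right 38°, forward 5.8 m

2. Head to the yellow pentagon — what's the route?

turn left 97°, forward 5.7 m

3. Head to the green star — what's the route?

turn right 12°, forward 1.8 m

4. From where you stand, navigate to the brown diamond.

turn left 90°, forward 4.4 m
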